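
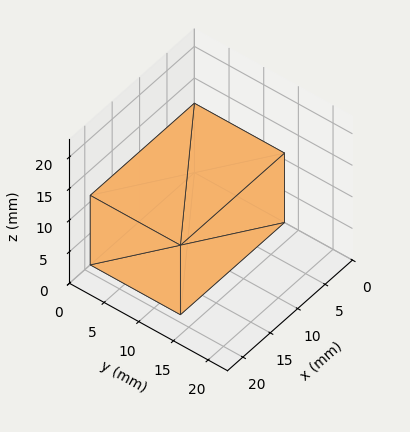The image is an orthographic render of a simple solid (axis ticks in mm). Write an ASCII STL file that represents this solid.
Reading the render: the shape is a rectangular box, roughly 19 × 13 mm footprint and 11 mm tall (dimensions read to the nearest mm from the axis ticks). For the STL, each face is triangulated and given an outward normal.

solid part
  facet normal 0.0000 0.0000 -1.0000
    outer loop
      vertex 19.00 13.00 0.00
      vertex 19.00 0.00 0.00
      vertex 0.00 0.00 0.00
    endloop
  endfacet
  facet normal 0.0000 0.0000 -1.0000
    outer loop
      vertex 0.00 13.00 0.00
      vertex 19.00 13.00 0.00
      vertex 0.00 0.00 0.00
    endloop
  endfacet
  facet normal 0.0000 0.0000 1.0000
    outer loop
      vertex 0.00 0.00 11.00
      vertex 19.00 0.00 11.00
      vertex 19.00 13.00 11.00
    endloop
  endfacet
  facet normal 0.0000 0.0000 1.0000
    outer loop
      vertex 0.00 0.00 11.00
      vertex 19.00 13.00 11.00
      vertex 0.00 13.00 11.00
    endloop
  endfacet
  facet normal 0.0000 -1.0000 0.0000
    outer loop
      vertex 0.00 0.00 0.00
      vertex 19.00 0.00 0.00
      vertex 19.00 0.00 11.00
    endloop
  endfacet
  facet normal 0.0000 -1.0000 0.0000
    outer loop
      vertex 0.00 0.00 0.00
      vertex 19.00 0.00 11.00
      vertex 0.00 0.00 11.00
    endloop
  endfacet
  facet normal 0.0000 1.0000 0.0000
    outer loop
      vertex 19.00 13.00 11.00
      vertex 19.00 13.00 0.00
      vertex 0.00 13.00 0.00
    endloop
  endfacet
  facet normal 0.0000 1.0000 0.0000
    outer loop
      vertex 0.00 13.00 11.00
      vertex 19.00 13.00 11.00
      vertex 0.00 13.00 0.00
    endloop
  endfacet
  facet normal -1.0000 0.0000 0.0000
    outer loop
      vertex 0.00 13.00 11.00
      vertex 0.00 13.00 0.00
      vertex 0.00 0.00 0.00
    endloop
  endfacet
  facet normal -1.0000 0.0000 0.0000
    outer loop
      vertex 0.00 0.00 11.00
      vertex 0.00 13.00 11.00
      vertex 0.00 0.00 0.00
    endloop
  endfacet
  facet normal 1.0000 0.0000 0.0000
    outer loop
      vertex 19.00 0.00 0.00
      vertex 19.00 13.00 0.00
      vertex 19.00 13.00 11.00
    endloop
  endfacet
  facet normal 1.0000 0.0000 0.0000
    outer loop
      vertex 19.00 0.00 0.00
      vertex 19.00 13.00 11.00
      vertex 19.00 0.00 11.00
    endloop
  endfacet
endsolid part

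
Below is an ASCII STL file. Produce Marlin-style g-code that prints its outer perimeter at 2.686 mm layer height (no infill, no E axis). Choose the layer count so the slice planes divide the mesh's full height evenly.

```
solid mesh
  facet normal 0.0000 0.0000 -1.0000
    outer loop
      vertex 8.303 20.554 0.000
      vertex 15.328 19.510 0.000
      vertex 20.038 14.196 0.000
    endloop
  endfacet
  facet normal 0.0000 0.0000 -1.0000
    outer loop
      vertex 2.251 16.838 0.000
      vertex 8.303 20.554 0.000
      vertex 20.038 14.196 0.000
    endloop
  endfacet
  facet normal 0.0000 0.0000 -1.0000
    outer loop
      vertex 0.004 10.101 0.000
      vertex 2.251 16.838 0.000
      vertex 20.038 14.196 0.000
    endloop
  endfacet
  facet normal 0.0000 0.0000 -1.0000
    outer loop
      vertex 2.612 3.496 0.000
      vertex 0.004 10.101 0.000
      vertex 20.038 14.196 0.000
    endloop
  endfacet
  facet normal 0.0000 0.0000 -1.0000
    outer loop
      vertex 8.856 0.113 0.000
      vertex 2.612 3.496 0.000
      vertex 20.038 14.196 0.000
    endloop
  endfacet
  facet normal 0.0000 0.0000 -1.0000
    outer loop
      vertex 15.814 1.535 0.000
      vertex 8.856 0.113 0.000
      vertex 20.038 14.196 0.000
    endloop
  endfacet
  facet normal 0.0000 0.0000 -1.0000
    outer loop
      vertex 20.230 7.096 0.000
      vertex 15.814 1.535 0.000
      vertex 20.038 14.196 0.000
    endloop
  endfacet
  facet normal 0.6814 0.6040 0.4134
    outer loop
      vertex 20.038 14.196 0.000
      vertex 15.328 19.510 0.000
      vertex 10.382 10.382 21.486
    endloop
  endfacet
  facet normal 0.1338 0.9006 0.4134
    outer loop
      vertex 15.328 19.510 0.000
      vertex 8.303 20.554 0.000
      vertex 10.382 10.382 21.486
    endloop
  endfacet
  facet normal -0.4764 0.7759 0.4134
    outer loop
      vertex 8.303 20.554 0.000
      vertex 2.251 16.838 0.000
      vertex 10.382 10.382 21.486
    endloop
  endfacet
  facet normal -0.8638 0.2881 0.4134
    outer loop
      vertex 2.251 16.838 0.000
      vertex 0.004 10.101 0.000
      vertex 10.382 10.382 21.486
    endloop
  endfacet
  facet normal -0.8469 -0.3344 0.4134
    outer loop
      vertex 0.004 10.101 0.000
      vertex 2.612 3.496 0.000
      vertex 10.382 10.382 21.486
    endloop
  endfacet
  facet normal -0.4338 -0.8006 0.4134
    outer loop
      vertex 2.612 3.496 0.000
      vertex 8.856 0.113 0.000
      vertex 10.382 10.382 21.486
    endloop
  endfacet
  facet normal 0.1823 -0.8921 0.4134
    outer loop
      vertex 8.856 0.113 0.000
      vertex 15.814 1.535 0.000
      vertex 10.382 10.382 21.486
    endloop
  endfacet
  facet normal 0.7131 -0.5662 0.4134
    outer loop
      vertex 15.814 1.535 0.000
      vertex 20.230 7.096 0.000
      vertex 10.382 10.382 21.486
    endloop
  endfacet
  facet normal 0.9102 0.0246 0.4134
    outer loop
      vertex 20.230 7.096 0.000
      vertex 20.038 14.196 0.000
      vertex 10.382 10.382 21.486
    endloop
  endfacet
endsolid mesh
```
; perimeter-only toolpath
G21 ; units = mm
G90 ; absolute positioning
G28 ; home
; layer 1
G0 Z2.686
G0 X18.831 Y13.719
G1 X14.710 Y18.369
G1 X8.563 Y19.282
G1 X3.267 Y16.031
G1 X1.301 Y10.136
G1 X3.583 Y4.357
G1 X9.047 Y1.397
G1 X15.135 Y2.641
G1 X18.999 Y7.507
G1 X18.831 Y13.719
; layer 2
G0 Z5.372
G0 X17.624 Y13.242
G1 X14.091 Y17.228
G1 X8.823 Y18.011
G1 X4.284 Y15.224
G1 X2.599 Y10.171
G1 X4.554 Y5.217
G1 X9.237 Y2.680
G1 X14.456 Y3.747
G1 X17.768 Y7.918
G1 X17.624 Y13.242
; layer 3
G0 Z8.057
G0 X16.417 Y12.766
G1 X13.473 Y16.087
G1 X9.083 Y16.739
G1 X5.300 Y14.417
G1 X3.896 Y10.206
G1 X5.526 Y6.078
G1 X9.428 Y3.964
G1 X13.777 Y4.853
G1 X16.537 Y8.328
G1 X16.417 Y12.766
; layer 4
G0 Z10.743
G0 X15.210 Y12.289
G1 X12.855 Y14.946
G1 X9.343 Y15.468
G1 X6.316 Y13.610
G1 X5.193 Y10.242
G1 X6.497 Y6.939
G1 X9.619 Y5.247
G1 X13.098 Y5.958
G1 X15.306 Y8.739
G1 X15.210 Y12.289
; layer 5
G0 Z13.429
G0 X14.003 Y11.812
G1 X12.237 Y13.805
G1 X9.602 Y14.196
G1 X7.333 Y12.803
G1 X6.490 Y10.277
G1 X7.468 Y7.800
G1 X9.810 Y6.531
G1 X12.419 Y7.064
G1 X14.075 Y9.150
G1 X14.003 Y11.812
; layer 6
G0 Z16.114
G0 X12.796 Y11.335
G1 X11.619 Y12.664
G1 X9.862 Y12.925
G1 X8.349 Y11.996
G1 X7.788 Y10.312
G1 X8.440 Y8.661
G1 X10.001 Y7.815
G1 X11.740 Y8.170
G1 X12.844 Y9.561
G1 X12.796 Y11.335
; layer 7
G0 Z18.800
G0 X11.589 Y10.859
G1 X11.000 Y11.523
G1 X10.122 Y11.653
G1 X9.366 Y11.189
G1 X9.085 Y10.347
G1 X9.411 Y9.521
G1 X10.191 Y9.098
G1 X11.061 Y9.276
G1 X11.613 Y9.971
G1 X11.589 Y10.859
M2 ; end

The solid is a regular 9-sided pyramid, base circumscribed radius ≈ 10.4 mm, apex at z ≈ 21.5 mm. Slicing at Δz = 2.686 mm — 8 equal slices spanning the solid's height, so layer i sits at z = i·h/8 — gives 7 non-empty perimeters. Each is a 9-segment closed polygon; G0 lifts to the layer z and rapids to the start vertex, then G1 traces the edges. The cross-section shrinks linearly with z (the slice at the apex is degenerate and omitted).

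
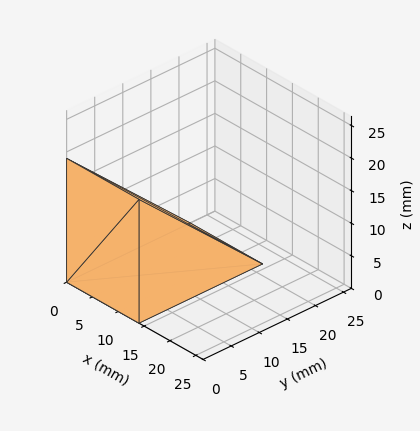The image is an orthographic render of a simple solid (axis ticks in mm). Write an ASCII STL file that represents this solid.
Reading the render: the shape is a wedge (ramp): 14 × 22 mm base, rising to 19 mm along the y=0 edge and sloping linearly to z=0 at y=22 (dimensions read to the nearest mm from the axis ticks). For the STL, each face is triangulated and given an outward normal.

solid part
  facet normal 0.0000 0.0000 -1.0000
    outer loop
      vertex 14.00 22.00 0.00
      vertex 14.00 0.00 0.00
      vertex 0.00 0.00 0.00
    endloop
  endfacet
  facet normal 0.0000 0.0000 -1.0000
    outer loop
      vertex 0.00 22.00 0.00
      vertex 14.00 22.00 0.00
      vertex 0.00 0.00 0.00
    endloop
  endfacet
  facet normal 0.0000 -1.0000 0.0000
    outer loop
      vertex 0.00 0.00 0.00
      vertex 14.00 0.00 0.00
      vertex 14.00 0.00 19.00
    endloop
  endfacet
  facet normal 0.0000 -1.0000 0.0000
    outer loop
      vertex 0.00 0.00 0.00
      vertex 14.00 0.00 19.00
      vertex 0.00 0.00 19.00
    endloop
  endfacet
  facet normal 0.0000 0.6536 0.7568
    outer loop
      vertex 0.00 0.00 19.00
      vertex 14.00 0.00 19.00
      vertex 14.00 22.00 0.00
    endloop
  endfacet
  facet normal 0.0000 0.6536 0.7568
    outer loop
      vertex 0.00 0.00 19.00
      vertex 14.00 22.00 0.00
      vertex 0.00 22.00 0.00
    endloop
  endfacet
  facet normal -1.0000 0.0000 0.0000
    outer loop
      vertex 0.00 0.00 19.00
      vertex 0.00 22.00 0.00
      vertex 0.00 0.00 0.00
    endloop
  endfacet
  facet normal 1.0000 0.0000 0.0000
    outer loop
      vertex 14.00 0.00 0.00
      vertex 14.00 22.00 0.00
      vertex 14.00 0.00 19.00
    endloop
  endfacet
endsolid part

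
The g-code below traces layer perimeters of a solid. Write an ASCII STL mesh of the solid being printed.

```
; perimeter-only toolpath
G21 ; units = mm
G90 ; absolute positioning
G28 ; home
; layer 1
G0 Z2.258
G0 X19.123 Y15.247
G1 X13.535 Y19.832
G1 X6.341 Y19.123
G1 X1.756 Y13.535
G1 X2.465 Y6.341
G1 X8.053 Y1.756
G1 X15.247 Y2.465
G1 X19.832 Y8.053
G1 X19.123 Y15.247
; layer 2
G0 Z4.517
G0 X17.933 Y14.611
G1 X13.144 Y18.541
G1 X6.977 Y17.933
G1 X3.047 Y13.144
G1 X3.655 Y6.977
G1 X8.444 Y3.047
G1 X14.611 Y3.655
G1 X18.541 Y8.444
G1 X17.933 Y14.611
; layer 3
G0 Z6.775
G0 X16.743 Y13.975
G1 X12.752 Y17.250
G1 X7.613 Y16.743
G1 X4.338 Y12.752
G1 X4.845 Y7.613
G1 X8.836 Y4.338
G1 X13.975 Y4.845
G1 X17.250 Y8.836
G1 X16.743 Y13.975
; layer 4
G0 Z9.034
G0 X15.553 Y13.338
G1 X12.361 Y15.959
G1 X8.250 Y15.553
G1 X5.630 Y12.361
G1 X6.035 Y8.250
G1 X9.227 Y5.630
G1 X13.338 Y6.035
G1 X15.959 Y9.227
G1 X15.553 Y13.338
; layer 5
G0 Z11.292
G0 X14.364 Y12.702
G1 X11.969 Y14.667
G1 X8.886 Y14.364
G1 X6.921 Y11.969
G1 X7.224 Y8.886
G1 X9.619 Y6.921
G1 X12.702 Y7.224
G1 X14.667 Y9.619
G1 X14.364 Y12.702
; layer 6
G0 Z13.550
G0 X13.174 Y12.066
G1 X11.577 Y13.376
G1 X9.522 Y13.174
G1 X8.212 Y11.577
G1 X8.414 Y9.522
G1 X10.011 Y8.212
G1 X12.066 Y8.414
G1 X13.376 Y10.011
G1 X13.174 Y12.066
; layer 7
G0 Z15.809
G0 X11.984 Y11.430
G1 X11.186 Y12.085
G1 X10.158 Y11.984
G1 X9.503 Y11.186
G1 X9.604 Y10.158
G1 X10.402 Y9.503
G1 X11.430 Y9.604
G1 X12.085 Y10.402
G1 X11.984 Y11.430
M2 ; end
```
solid part
  facet normal 0.0000 0.0000 -1.0000
    outer loop
      vertex 5.705 20.313 0.000
      vertex 13.927 21.123 0.000
      vertex 20.313 15.883 0.000
    endloop
  endfacet
  facet normal 0.0000 0.0000 -1.0000
    outer loop
      vertex 0.465 13.927 0.000
      vertex 5.705 20.313 0.000
      vertex 20.313 15.883 0.000
    endloop
  endfacet
  facet normal 0.0000 0.0000 -1.0000
    outer loop
      vertex 1.275 5.705 0.000
      vertex 0.465 13.927 0.000
      vertex 20.313 15.883 0.000
    endloop
  endfacet
  facet normal 0.0000 0.0000 -1.0000
    outer loop
      vertex 7.661 0.465 0.000
      vertex 1.275 5.705 0.000
      vertex 20.313 15.883 0.000
    endloop
  endfacet
  facet normal 0.0000 0.0000 -1.0000
    outer loop
      vertex 15.883 1.275 0.000
      vertex 7.661 0.465 0.000
      vertex 20.313 15.883 0.000
    endloop
  endfacet
  facet normal 0.0000 0.0000 -1.0000
    outer loop
      vertex 21.123 7.661 0.000
      vertex 15.883 1.275 0.000
      vertex 20.313 15.883 0.000
    endloop
  endfacet
  facet normal 0.5554 0.6768 0.4832
    outer loop
      vertex 20.313 15.883 0.000
      vertex 13.927 21.123 0.000
      vertex 10.794 10.794 18.067
    endloop
  endfacet
  facet normal -0.0858 0.8713 0.4832
    outer loop
      vertex 13.927 21.123 0.000
      vertex 5.705 20.313 0.000
      vertex 10.794 10.794 18.067
    endloop
  endfacet
  facet normal -0.6768 0.5554 0.4832
    outer loop
      vertex 5.705 20.313 0.000
      vertex 0.465 13.927 0.000
      vertex 10.794 10.794 18.067
    endloop
  endfacet
  facet normal -0.8713 -0.0858 0.4832
    outer loop
      vertex 0.465 13.927 0.000
      vertex 1.275 5.705 0.000
      vertex 10.794 10.794 18.067
    endloop
  endfacet
  facet normal -0.5554 -0.6768 0.4832
    outer loop
      vertex 1.275 5.705 0.000
      vertex 7.661 0.465 0.000
      vertex 10.794 10.794 18.067
    endloop
  endfacet
  facet normal 0.0858 -0.8713 0.4832
    outer loop
      vertex 7.661 0.465 0.000
      vertex 15.883 1.275 0.000
      vertex 10.794 10.794 18.067
    endloop
  endfacet
  facet normal 0.6768 -0.5554 0.4832
    outer loop
      vertex 15.883 1.275 0.000
      vertex 21.123 7.661 0.000
      vertex 10.794 10.794 18.067
    endloop
  endfacet
  facet normal 0.8713 0.0858 0.4832
    outer loop
      vertex 21.123 7.661 0.000
      vertex 20.313 15.883 0.000
      vertex 10.794 10.794 18.067
    endloop
  endfacet
endsolid part

The G0 Z moves step by Δz≈2.258 mm. The G1 loops shrink linearly with z, so the solid tapers from its base footprint up to z≈18.1. Closing with a flat bottom cap and the tapered top and triangulating gives 14 facets — a regular 8-sided pyramid, base circumscribed radius ≈ 10.8 mm, apex at z ≈ 18.1 mm.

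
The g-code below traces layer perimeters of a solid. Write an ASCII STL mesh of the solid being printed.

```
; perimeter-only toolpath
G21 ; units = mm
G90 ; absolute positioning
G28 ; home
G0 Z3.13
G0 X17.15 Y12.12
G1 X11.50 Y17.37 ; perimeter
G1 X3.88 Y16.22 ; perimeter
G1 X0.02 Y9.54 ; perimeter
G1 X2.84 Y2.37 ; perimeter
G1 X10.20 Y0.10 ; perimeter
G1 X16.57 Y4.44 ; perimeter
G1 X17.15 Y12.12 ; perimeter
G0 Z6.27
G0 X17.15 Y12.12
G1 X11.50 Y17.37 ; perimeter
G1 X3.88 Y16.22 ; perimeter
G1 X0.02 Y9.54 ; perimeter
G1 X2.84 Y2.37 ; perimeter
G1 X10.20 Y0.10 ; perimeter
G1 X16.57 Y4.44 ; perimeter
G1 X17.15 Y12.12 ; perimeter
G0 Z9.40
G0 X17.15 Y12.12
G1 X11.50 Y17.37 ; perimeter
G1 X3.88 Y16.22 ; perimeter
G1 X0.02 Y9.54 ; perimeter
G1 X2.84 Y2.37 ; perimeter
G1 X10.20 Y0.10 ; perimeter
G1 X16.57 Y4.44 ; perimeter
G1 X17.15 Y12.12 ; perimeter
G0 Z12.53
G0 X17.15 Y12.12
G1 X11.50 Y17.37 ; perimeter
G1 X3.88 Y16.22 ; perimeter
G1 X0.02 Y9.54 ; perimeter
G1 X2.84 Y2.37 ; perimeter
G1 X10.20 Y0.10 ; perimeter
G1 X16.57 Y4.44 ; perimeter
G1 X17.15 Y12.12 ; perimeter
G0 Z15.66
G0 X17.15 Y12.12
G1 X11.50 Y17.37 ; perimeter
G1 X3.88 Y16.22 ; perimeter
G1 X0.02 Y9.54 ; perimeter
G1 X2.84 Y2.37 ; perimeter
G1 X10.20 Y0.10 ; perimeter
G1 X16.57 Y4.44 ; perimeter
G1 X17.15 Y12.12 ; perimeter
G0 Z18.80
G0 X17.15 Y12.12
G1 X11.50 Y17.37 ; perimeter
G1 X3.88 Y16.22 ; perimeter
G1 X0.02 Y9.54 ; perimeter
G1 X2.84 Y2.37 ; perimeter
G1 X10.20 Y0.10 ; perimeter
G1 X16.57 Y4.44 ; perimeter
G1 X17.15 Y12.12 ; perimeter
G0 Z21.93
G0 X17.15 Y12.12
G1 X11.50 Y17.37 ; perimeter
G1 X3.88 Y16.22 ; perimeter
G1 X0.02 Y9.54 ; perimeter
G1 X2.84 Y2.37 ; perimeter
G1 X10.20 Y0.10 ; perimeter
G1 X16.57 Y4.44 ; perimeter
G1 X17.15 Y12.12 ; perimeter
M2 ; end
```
solid part
  facet normal 0.0000 0.0000 -1.0000
    outer loop
      vertex 3.88 16.22 0.00
      vertex 11.50 17.37 0.00
      vertex 17.15 12.12 0.00
    endloop
  endfacet
  facet normal 0.0000 0.0000 -1.0000
    outer loop
      vertex 0.02 9.54 0.00
      vertex 3.88 16.22 0.00
      vertex 17.15 12.12 0.00
    endloop
  endfacet
  facet normal 0.0000 0.0000 -1.0000
    outer loop
      vertex 2.84 2.37 0.00
      vertex 0.02 9.54 0.00
      vertex 17.15 12.12 0.00
    endloop
  endfacet
  facet normal 0.0000 0.0000 -1.0000
    outer loop
      vertex 10.20 0.10 0.00
      vertex 2.84 2.37 0.00
      vertex 17.15 12.12 0.00
    endloop
  endfacet
  facet normal 0.0000 0.0000 -1.0000
    outer loop
      vertex 16.57 4.44 0.00
      vertex 10.20 0.10 0.00
      vertex 17.15 12.12 0.00
    endloop
  endfacet
  facet normal 0.0000 0.0000 1.0000
    outer loop
      vertex 17.15 12.12 21.93
      vertex 11.50 17.37 21.93
      vertex 3.88 16.22 21.93
    endloop
  endfacet
  facet normal 0.0000 0.0000 1.0000
    outer loop
      vertex 17.15 12.12 21.93
      vertex 3.88 16.22 21.93
      vertex 0.02 9.54 21.93
    endloop
  endfacet
  facet normal 0.0000 0.0000 1.0000
    outer loop
      vertex 17.15 12.12 21.93
      vertex 0.02 9.54 21.93
      vertex 2.84 2.37 21.93
    endloop
  endfacet
  facet normal 0.0000 0.0000 1.0000
    outer loop
      vertex 17.15 12.12 21.93
      vertex 2.84 2.37 21.93
      vertex 10.20 0.10 21.93
    endloop
  endfacet
  facet normal 0.0000 0.0000 1.0000
    outer loop
      vertex 17.15 12.12 21.93
      vertex 10.20 0.10 21.93
      vertex 16.57 4.44 21.93
    endloop
  endfacet
  facet normal 0.6807 0.7326 0.0000
    outer loop
      vertex 17.15 12.12 0.00
      vertex 11.50 17.37 0.00
      vertex 11.50 17.37 21.93
    endloop
  endfacet
  facet normal 0.6807 0.7326 0.0000
    outer loop
      vertex 17.15 12.12 0.00
      vertex 11.50 17.37 21.93
      vertex 17.15 12.12 21.93
    endloop
  endfacet
  facet normal -0.1492 0.9888 0.0000
    outer loop
      vertex 11.50 17.37 0.00
      vertex 3.88 16.22 0.00
      vertex 3.88 16.22 21.93
    endloop
  endfacet
  facet normal -0.1492 0.9888 0.0000
    outer loop
      vertex 11.50 17.37 0.00
      vertex 3.88 16.22 21.93
      vertex 11.50 17.37 21.93
    endloop
  endfacet
  facet normal -0.8658 0.5003 0.0000
    outer loop
      vertex 3.88 16.22 0.00
      vertex 0.02 9.54 0.00
      vertex 0.02 9.54 21.93
    endloop
  endfacet
  facet normal -0.8658 0.5003 0.0000
    outer loop
      vertex 3.88 16.22 0.00
      vertex 0.02 9.54 21.93
      vertex 3.88 16.22 21.93
    endloop
  endfacet
  facet normal -0.9306 -0.3660 0.0000
    outer loop
      vertex 0.02 9.54 0.00
      vertex 2.84 2.37 0.00
      vertex 2.84 2.37 21.93
    endloop
  endfacet
  facet normal -0.9306 -0.3660 0.0000
    outer loop
      vertex 0.02 9.54 0.00
      vertex 2.84 2.37 21.93
      vertex 0.02 9.54 21.93
    endloop
  endfacet
  facet normal -0.2947 -0.9556 0.0000
    outer loop
      vertex 2.84 2.37 0.00
      vertex 10.20 0.10 0.00
      vertex 10.20 0.10 21.93
    endloop
  endfacet
  facet normal -0.2947 -0.9556 0.0000
    outer loop
      vertex 2.84 2.37 0.00
      vertex 10.20 0.10 21.93
      vertex 2.84 2.37 21.93
    endloop
  endfacet
  facet normal 0.5631 -0.8264 0.0000
    outer loop
      vertex 10.20 0.10 0.00
      vertex 16.57 4.44 0.00
      vertex 16.57 4.44 21.93
    endloop
  endfacet
  facet normal 0.5631 -0.8264 0.0000
    outer loop
      vertex 10.20 0.10 0.00
      vertex 16.57 4.44 21.93
      vertex 10.20 0.10 21.93
    endloop
  endfacet
  facet normal 0.9972 -0.0753 0.0000
    outer loop
      vertex 16.57 4.44 0.00
      vertex 17.15 12.12 0.00
      vertex 17.15 12.12 21.93
    endloop
  endfacet
  facet normal 0.9972 -0.0753 0.0000
    outer loop
      vertex 16.57 4.44 0.00
      vertex 17.15 12.12 21.93
      vertex 16.57 4.44 21.93
    endloop
  endfacet
endsolid part

The G0 Z moves step by Δz≈3.13 mm. Every layer's G1 loop is the same polygon, so the solid is a straight extrusion of it from z=0 to z≈21.9. Closing with flat bottom and top caps and triangulating gives 24 facets — a regular 7-sided prism (a cylinder approximated with 7 flat sides), circumscribed radius ≈ 8.88 mm, height ≈ 21.9 mm.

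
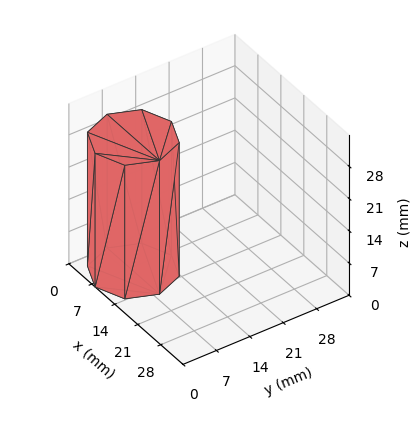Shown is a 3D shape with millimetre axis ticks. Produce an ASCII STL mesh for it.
Reading the render: the shape is a regular 8-sided prism (a cylinder approximated with 8 flat sides), circumscribed radius ≈ 8 mm, height ≈ 29 mm (dimensions read to the nearest mm from the axis ticks). For the STL, each face is triangulated and given an outward normal.

solid part
  facet normal 0.0000 0.0000 -1.0000
    outer loop
      vertex 8.0 16.0 0.0
      vertex 13.7 13.7 0.0
      vertex 16.0 8.0 0.0
    endloop
  endfacet
  facet normal 0.0000 0.0000 -1.0000
    outer loop
      vertex 2.3 13.7 0.0
      vertex 8.0 16.0 0.0
      vertex 16.0 8.0 0.0
    endloop
  endfacet
  facet normal 0.0000 0.0000 -1.0000
    outer loop
      vertex 0.0 8.0 0.0
      vertex 2.3 13.7 0.0
      vertex 16.0 8.0 0.0
    endloop
  endfacet
  facet normal 0.0000 0.0000 -1.0000
    outer loop
      vertex 2.3 2.3 0.0
      vertex 0.0 8.0 0.0
      vertex 16.0 8.0 0.0
    endloop
  endfacet
  facet normal 0.0000 0.0000 -1.0000
    outer loop
      vertex 8.0 0.0 0.0
      vertex 2.3 2.3 0.0
      vertex 16.0 8.0 0.0
    endloop
  endfacet
  facet normal 0.0000 0.0000 -1.0000
    outer loop
      vertex 13.7 2.3 0.0
      vertex 8.0 0.0 0.0
      vertex 16.0 8.0 0.0
    endloop
  endfacet
  facet normal 0.0000 0.0000 1.0000
    outer loop
      vertex 16.0 8.0 29.0
      vertex 13.7 13.7 29.0
      vertex 8.0 16.0 29.0
    endloop
  endfacet
  facet normal 0.0000 0.0000 1.0000
    outer loop
      vertex 16.0 8.0 29.0
      vertex 8.0 16.0 29.0
      vertex 2.3 13.7 29.0
    endloop
  endfacet
  facet normal 0.0000 0.0000 1.0000
    outer loop
      vertex 16.0 8.0 29.0
      vertex 2.3 13.7 29.0
      vertex 0.0 8.0 29.0
    endloop
  endfacet
  facet normal 0.0000 0.0000 1.0000
    outer loop
      vertex 16.0 8.0 29.0
      vertex 0.0 8.0 29.0
      vertex 2.3 2.3 29.0
    endloop
  endfacet
  facet normal 0.0000 0.0000 1.0000
    outer loop
      vertex 16.0 8.0 29.0
      vertex 2.3 2.3 29.0
      vertex 8.0 0.0 29.0
    endloop
  endfacet
  facet normal 0.0000 0.0000 1.0000
    outer loop
      vertex 16.0 8.0 29.0
      vertex 8.0 0.0 29.0
      vertex 13.7 2.3 29.0
    endloop
  endfacet
  facet normal 0.9274 0.3742 0.0000
    outer loop
      vertex 16.0 8.0 0.0
      vertex 13.7 13.7 0.0
      vertex 13.7 13.7 29.0
    endloop
  endfacet
  facet normal 0.9274 0.3742 0.0000
    outer loop
      vertex 16.0 8.0 0.0
      vertex 13.7 13.7 29.0
      vertex 16.0 8.0 29.0
    endloop
  endfacet
  facet normal 0.3742 0.9274 0.0000
    outer loop
      vertex 13.7 13.7 0.0
      vertex 8.0 16.0 0.0
      vertex 8.0 16.0 29.0
    endloop
  endfacet
  facet normal 0.3742 0.9274 0.0000
    outer loop
      vertex 13.7 13.7 0.0
      vertex 8.0 16.0 29.0
      vertex 13.7 13.7 29.0
    endloop
  endfacet
  facet normal -0.3742 0.9274 0.0000
    outer loop
      vertex 8.0 16.0 0.0
      vertex 2.3 13.7 0.0
      vertex 2.3 13.7 29.0
    endloop
  endfacet
  facet normal -0.3742 0.9274 0.0000
    outer loop
      vertex 8.0 16.0 0.0
      vertex 2.3 13.7 29.0
      vertex 8.0 16.0 29.0
    endloop
  endfacet
  facet normal -0.9274 0.3742 0.0000
    outer loop
      vertex 2.3 13.7 0.0
      vertex 0.0 8.0 0.0
      vertex 0.0 8.0 29.0
    endloop
  endfacet
  facet normal -0.9274 0.3742 0.0000
    outer loop
      vertex 2.3 13.7 0.0
      vertex 0.0 8.0 29.0
      vertex 2.3 13.7 29.0
    endloop
  endfacet
  facet normal -0.9274 -0.3742 0.0000
    outer loop
      vertex 0.0 8.0 0.0
      vertex 2.3 2.3 0.0
      vertex 2.3 2.3 29.0
    endloop
  endfacet
  facet normal -0.9274 -0.3742 0.0000
    outer loop
      vertex 0.0 8.0 0.0
      vertex 2.3 2.3 29.0
      vertex 0.0 8.0 29.0
    endloop
  endfacet
  facet normal -0.3742 -0.9274 0.0000
    outer loop
      vertex 2.3 2.3 0.0
      vertex 8.0 0.0 0.0
      vertex 8.0 0.0 29.0
    endloop
  endfacet
  facet normal -0.3742 -0.9274 0.0000
    outer loop
      vertex 2.3 2.3 0.0
      vertex 8.0 0.0 29.0
      vertex 2.3 2.3 29.0
    endloop
  endfacet
  facet normal 0.3742 -0.9274 0.0000
    outer loop
      vertex 8.0 0.0 0.0
      vertex 13.7 2.3 0.0
      vertex 13.7 2.3 29.0
    endloop
  endfacet
  facet normal 0.3742 -0.9274 0.0000
    outer loop
      vertex 8.0 0.0 0.0
      vertex 13.7 2.3 29.0
      vertex 8.0 0.0 29.0
    endloop
  endfacet
  facet normal 0.9274 -0.3742 0.0000
    outer loop
      vertex 13.7 2.3 0.0
      vertex 16.0 8.0 0.0
      vertex 16.0 8.0 29.0
    endloop
  endfacet
  facet normal 0.9274 -0.3742 0.0000
    outer loop
      vertex 13.7 2.3 0.0
      vertex 16.0 8.0 29.0
      vertex 13.7 2.3 29.0
    endloop
  endfacet
endsolid part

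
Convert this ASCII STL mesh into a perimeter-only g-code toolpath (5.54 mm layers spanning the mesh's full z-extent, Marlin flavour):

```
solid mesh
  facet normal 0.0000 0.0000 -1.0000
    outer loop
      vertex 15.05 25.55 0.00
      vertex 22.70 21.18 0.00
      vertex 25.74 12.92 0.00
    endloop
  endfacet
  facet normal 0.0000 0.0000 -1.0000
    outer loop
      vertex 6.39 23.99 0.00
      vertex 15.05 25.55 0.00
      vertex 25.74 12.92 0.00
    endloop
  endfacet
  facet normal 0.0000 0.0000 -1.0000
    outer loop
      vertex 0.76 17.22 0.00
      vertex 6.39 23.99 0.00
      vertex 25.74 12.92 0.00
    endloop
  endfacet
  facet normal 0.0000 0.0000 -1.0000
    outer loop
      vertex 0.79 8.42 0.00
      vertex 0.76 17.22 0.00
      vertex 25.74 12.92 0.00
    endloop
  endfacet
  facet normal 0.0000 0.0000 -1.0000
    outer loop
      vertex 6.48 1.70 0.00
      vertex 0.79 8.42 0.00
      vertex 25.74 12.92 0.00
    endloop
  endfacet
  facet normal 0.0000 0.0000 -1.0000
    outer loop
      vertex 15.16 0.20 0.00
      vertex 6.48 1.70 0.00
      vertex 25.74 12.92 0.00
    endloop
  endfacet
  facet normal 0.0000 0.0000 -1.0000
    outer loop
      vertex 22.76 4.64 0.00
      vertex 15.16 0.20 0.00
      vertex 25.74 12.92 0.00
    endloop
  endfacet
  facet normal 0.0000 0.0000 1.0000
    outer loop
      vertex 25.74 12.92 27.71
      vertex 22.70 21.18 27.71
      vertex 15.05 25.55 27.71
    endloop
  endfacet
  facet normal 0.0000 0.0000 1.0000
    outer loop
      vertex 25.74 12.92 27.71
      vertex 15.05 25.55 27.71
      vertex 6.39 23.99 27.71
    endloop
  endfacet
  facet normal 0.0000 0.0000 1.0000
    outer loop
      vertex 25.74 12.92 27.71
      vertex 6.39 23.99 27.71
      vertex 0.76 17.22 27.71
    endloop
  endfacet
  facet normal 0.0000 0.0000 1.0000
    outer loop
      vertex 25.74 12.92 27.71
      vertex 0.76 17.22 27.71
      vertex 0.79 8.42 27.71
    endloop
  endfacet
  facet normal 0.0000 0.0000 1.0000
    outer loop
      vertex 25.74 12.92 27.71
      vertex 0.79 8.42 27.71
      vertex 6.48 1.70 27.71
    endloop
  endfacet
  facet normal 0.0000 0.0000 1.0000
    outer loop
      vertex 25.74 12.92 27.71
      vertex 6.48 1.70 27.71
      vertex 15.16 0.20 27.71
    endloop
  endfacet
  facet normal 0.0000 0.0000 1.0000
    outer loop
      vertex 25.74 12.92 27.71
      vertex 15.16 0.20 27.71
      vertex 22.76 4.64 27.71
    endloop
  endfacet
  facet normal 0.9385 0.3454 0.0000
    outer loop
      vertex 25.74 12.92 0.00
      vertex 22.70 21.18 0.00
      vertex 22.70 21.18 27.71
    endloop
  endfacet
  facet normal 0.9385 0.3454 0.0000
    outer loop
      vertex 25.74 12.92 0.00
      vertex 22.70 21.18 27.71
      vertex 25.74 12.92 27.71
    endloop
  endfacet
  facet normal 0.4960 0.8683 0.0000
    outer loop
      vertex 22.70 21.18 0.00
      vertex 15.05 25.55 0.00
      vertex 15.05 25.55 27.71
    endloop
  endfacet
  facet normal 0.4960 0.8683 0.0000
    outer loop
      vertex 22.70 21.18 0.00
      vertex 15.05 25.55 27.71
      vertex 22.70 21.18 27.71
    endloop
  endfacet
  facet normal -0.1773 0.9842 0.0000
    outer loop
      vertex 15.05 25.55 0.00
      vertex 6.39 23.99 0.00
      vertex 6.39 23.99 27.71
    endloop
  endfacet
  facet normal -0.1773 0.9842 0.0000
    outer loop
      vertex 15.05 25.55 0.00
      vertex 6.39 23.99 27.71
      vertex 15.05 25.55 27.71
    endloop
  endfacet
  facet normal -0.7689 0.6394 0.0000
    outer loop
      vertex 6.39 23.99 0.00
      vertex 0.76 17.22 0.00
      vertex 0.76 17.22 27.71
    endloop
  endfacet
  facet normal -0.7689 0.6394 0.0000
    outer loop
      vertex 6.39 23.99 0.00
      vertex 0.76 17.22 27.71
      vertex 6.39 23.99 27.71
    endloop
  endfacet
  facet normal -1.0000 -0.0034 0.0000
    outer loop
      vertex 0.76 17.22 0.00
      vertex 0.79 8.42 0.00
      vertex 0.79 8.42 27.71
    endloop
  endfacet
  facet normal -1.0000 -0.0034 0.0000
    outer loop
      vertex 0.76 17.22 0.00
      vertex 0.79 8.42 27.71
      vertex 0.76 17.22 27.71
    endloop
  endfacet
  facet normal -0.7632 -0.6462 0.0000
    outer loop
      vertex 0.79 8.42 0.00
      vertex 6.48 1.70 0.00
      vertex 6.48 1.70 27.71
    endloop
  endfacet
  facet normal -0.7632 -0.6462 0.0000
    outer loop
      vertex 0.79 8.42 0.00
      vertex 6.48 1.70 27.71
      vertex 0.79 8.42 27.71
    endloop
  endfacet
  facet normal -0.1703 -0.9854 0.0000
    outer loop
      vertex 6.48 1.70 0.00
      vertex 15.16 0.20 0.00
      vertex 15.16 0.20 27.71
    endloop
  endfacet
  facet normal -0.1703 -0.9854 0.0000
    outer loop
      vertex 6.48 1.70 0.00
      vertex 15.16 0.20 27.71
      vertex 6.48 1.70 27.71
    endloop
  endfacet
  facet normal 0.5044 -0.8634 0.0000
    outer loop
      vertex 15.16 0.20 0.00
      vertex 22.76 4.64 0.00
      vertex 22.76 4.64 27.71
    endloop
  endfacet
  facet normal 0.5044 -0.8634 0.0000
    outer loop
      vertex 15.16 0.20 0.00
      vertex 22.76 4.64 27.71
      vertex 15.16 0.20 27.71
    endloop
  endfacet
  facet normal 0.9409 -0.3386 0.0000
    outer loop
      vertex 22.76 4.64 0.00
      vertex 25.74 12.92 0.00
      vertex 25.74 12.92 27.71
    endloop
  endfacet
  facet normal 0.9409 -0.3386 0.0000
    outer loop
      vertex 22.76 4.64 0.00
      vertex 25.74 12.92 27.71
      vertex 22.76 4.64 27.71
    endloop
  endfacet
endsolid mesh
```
; perimeter-only toolpath
G21 ; units = mm
G90 ; absolute positioning
G28 ; home
; layer 1
G0 Z5.54
G0 X25.74 Y12.92
G1 X22.70 Y21.18
G1 X15.05 Y25.55
G1 X6.39 Y23.99
G1 X0.76 Y17.22
G1 X0.79 Y8.42
G1 X6.48 Y1.70
G1 X15.16 Y0.20
G1 X22.76 Y4.64
G1 X25.74 Y12.92
; layer 2
G0 Z11.08
G0 X25.74 Y12.92
G1 X22.70 Y21.18
G1 X15.05 Y25.55
G1 X6.39 Y23.99
G1 X0.76 Y17.22
G1 X0.79 Y8.42
G1 X6.48 Y1.70
G1 X15.16 Y0.20
G1 X22.76 Y4.64
G1 X25.74 Y12.92
; layer 3
G0 Z16.63
G0 X25.74 Y12.92
G1 X22.70 Y21.18
G1 X15.05 Y25.55
G1 X6.39 Y23.99
G1 X0.76 Y17.22
G1 X0.79 Y8.42
G1 X6.48 Y1.70
G1 X15.16 Y0.20
G1 X22.76 Y4.64
G1 X25.74 Y12.92
; layer 4
G0 Z22.17
G0 X25.74 Y12.92
G1 X22.70 Y21.18
G1 X15.05 Y25.55
G1 X6.39 Y23.99
G1 X0.76 Y17.22
G1 X0.79 Y8.42
G1 X6.48 Y1.70
G1 X15.16 Y0.20
G1 X22.76 Y4.64
G1 X25.74 Y12.92
; layer 5
G0 Z27.71
G0 X25.74 Y12.92
G1 X22.70 Y21.18
G1 X15.05 Y25.55
G1 X6.39 Y23.99
G1 X0.76 Y17.22
G1 X0.79 Y8.42
G1 X6.48 Y1.70
G1 X15.16 Y0.20
G1 X22.76 Y4.64
G1 X25.74 Y12.92
M2 ; end

The solid is a regular 9-sided prism (a cylinder approximated with 9 flat sides), circumscribed radius ≈ 12.9 mm, height ≈ 27.7 mm. Slicing at Δz = 5.54 mm — 5 equal slices spanning the solid's height, so layer i sits at z = i·h/5 — gives 5 non-empty perimeters. Each is a 9-segment closed polygon; G0 lifts to the layer z and rapids to the start vertex, then G1 traces the edges.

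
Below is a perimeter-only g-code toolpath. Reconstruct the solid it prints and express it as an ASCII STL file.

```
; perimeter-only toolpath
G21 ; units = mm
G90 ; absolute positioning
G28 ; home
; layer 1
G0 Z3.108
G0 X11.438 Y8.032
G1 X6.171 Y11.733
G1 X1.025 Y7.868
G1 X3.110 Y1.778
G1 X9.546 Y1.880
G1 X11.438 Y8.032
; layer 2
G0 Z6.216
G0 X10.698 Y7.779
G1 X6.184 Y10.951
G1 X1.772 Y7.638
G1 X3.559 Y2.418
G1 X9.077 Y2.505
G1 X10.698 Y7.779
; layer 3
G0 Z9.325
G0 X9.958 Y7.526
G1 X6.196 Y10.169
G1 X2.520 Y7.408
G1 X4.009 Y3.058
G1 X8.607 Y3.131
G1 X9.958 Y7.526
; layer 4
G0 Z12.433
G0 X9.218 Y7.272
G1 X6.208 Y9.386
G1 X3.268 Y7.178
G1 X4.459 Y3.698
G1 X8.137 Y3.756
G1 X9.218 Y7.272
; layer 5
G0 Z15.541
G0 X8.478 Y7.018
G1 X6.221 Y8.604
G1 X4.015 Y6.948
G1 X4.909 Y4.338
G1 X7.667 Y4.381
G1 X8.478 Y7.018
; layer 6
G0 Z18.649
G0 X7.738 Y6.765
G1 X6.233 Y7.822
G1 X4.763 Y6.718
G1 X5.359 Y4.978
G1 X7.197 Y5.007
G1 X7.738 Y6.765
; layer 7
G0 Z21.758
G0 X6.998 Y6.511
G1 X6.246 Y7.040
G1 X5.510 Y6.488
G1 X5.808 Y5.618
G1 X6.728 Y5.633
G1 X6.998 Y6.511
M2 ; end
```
solid part
  facet normal 0.0000 0.0000 -1.0000
    outer loop
      vertex 0.277 8.098 0.000
      vertex 6.159 12.515 0.000
      vertex 12.178 8.286 0.000
    endloop
  endfacet
  facet normal 0.0000 0.0000 -1.0000
    outer loop
      vertex 2.660 1.138 0.000
      vertex 0.277 8.098 0.000
      vertex 12.178 8.286 0.000
    endloop
  endfacet
  facet normal 0.0000 0.0000 -1.0000
    outer loop
      vertex 10.016 1.254 0.000
      vertex 2.660 1.138 0.000
      vertex 12.178 8.286 0.000
    endloop
  endfacet
  facet normal 0.5633 0.8018 0.1995
    outer loop
      vertex 12.178 8.286 0.000
      vertex 6.159 12.515 0.000
      vertex 6.258 6.258 24.866
    endloop
  endfacet
  facet normal -0.5884 0.7836 0.1995
    outer loop
      vertex 6.159 12.515 0.000
      vertex 0.277 8.098 0.000
      vertex 6.258 6.258 24.866
    endloop
  endfacet
  facet normal -0.9271 -0.3174 0.1995
    outer loop
      vertex 0.277 8.098 0.000
      vertex 2.660 1.138 0.000
      vertex 6.258 6.258 24.866
    endloop
  endfacet
  facet normal 0.0155 -0.9798 0.1995
    outer loop
      vertex 2.660 1.138 0.000
      vertex 10.016 1.254 0.000
      vertex 6.258 6.258 24.866
    endloop
  endfacet
  facet normal 0.9366 -0.2880 0.1995
    outer loop
      vertex 10.016 1.254 0.000
      vertex 12.178 8.286 0.000
      vertex 6.258 6.258 24.866
    endloop
  endfacet
endsolid part

The G0 Z moves step by Δz≈3.108 mm. The G1 loops shrink linearly with z, so the solid tapers from its base footprint up to z≈24.9. Closing with a flat bottom cap and the tapered top and triangulating gives 8 facets — a regular 5-sided pyramid, base circumscribed radius ≈ 6.26 mm, apex at z ≈ 24.9 mm.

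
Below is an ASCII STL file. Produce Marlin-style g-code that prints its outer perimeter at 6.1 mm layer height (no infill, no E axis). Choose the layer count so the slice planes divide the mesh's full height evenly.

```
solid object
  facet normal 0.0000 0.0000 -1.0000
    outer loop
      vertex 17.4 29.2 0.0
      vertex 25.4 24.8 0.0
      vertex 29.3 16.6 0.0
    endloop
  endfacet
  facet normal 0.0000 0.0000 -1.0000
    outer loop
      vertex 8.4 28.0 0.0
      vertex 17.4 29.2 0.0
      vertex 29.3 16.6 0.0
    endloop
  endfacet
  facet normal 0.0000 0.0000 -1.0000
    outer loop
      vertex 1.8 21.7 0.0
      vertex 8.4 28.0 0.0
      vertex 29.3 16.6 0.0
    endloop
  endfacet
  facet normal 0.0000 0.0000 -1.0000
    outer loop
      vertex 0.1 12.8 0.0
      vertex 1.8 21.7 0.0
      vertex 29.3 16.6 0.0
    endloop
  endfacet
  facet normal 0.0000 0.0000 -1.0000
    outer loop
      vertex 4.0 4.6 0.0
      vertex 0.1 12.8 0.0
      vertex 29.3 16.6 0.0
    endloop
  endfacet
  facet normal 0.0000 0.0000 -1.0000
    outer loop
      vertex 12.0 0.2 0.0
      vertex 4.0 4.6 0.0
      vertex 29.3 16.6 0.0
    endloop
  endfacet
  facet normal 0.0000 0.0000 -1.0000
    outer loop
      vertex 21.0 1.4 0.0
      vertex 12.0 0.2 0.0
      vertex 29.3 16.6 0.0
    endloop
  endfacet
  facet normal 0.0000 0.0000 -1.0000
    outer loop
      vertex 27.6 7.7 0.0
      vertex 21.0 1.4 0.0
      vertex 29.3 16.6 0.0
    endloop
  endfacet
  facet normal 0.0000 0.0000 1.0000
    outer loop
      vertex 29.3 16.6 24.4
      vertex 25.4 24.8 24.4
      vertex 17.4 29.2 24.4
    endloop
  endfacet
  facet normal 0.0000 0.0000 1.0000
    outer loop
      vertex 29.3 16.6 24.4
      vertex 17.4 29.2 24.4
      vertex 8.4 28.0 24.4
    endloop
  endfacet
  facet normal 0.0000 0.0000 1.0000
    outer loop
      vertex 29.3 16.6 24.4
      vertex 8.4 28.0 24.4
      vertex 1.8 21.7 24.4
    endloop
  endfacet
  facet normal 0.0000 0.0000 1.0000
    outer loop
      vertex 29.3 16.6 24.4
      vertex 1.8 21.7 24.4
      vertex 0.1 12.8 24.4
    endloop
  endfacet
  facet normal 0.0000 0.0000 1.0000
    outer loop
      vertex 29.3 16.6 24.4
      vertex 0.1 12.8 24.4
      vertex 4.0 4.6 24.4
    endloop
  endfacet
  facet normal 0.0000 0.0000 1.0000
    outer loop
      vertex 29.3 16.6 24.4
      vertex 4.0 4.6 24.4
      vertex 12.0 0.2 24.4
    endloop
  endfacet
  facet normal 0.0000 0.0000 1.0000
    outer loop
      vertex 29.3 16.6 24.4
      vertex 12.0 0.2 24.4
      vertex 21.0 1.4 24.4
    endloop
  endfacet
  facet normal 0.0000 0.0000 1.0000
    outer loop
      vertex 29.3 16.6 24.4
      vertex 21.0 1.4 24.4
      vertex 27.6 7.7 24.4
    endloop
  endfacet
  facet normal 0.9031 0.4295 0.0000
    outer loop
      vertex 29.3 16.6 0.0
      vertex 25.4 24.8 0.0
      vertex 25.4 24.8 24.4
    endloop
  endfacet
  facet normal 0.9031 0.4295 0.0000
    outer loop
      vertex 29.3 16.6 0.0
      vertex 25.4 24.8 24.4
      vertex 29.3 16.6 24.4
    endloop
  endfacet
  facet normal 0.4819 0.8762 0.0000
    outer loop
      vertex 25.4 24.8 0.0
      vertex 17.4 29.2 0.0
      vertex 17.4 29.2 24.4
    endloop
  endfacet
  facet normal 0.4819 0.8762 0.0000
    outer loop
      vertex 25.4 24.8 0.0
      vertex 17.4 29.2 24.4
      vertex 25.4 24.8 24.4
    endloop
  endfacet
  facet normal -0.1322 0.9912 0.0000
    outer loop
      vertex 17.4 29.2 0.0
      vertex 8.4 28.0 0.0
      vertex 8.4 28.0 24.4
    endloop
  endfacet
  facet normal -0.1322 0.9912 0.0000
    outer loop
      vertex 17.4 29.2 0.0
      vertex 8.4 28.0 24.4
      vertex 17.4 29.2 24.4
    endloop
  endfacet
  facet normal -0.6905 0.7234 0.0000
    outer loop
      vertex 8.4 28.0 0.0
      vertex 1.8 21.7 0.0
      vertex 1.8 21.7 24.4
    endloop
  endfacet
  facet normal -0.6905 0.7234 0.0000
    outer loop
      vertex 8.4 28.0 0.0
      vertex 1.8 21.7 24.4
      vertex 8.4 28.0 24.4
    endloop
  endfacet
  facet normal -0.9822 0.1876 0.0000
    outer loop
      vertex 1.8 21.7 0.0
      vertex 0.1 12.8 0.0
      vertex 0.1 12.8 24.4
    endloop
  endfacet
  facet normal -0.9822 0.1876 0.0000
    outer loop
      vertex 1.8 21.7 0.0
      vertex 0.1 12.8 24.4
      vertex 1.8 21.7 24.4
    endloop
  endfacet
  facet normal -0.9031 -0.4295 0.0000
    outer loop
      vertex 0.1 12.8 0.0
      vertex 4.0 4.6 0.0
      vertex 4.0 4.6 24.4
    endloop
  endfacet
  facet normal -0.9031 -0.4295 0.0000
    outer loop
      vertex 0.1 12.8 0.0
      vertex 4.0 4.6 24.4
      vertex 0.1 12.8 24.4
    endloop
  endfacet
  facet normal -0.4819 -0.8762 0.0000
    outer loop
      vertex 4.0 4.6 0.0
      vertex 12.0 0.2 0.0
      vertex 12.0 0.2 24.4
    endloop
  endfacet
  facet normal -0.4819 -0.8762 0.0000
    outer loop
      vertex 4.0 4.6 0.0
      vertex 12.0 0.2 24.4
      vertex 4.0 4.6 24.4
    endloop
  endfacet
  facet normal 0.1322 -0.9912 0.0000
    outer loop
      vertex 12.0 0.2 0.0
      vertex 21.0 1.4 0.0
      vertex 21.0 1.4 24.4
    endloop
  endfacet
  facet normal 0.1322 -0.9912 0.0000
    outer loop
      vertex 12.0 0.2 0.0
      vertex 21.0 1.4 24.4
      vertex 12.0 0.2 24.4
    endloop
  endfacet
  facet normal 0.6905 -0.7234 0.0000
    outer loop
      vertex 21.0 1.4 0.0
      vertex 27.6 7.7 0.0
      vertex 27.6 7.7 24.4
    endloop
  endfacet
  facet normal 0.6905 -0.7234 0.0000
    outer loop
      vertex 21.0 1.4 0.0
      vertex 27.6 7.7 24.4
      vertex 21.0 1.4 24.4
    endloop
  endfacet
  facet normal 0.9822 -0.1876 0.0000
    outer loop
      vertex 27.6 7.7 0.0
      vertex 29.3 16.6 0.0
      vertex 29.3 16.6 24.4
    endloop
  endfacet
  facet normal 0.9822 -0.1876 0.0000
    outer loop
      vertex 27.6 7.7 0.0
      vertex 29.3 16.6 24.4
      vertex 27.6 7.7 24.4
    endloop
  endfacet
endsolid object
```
; perimeter-only toolpath
G21 ; units = mm
G90 ; absolute positioning
G28 ; home
; layer 1
G0 Z6.1
G0 X29.3 Y16.6
G1 X25.4 Y24.8
G1 X17.4 Y29.2
G1 X8.4 Y28.0
G1 X1.8 Y21.7
G1 X0.1 Y12.8
G1 X4.0 Y4.6
G1 X12.0 Y0.2
G1 X21.0 Y1.4
G1 X27.6 Y7.7
G1 X29.3 Y16.6
; layer 2
G0 Z12.2
G0 X29.3 Y16.6
G1 X25.4 Y24.8
G1 X17.4 Y29.2
G1 X8.4 Y28.0
G1 X1.8 Y21.7
G1 X0.1 Y12.8
G1 X4.0 Y4.6
G1 X12.0 Y0.2
G1 X21.0 Y1.4
G1 X27.6 Y7.7
G1 X29.3 Y16.6
; layer 3
G0 Z18.3
G0 X29.3 Y16.6
G1 X25.4 Y24.8
G1 X17.4 Y29.2
G1 X8.4 Y28.0
G1 X1.8 Y21.7
G1 X0.1 Y12.8
G1 X4.0 Y4.6
G1 X12.0 Y0.2
G1 X21.0 Y1.4
G1 X27.6 Y7.7
G1 X29.3 Y16.6
; layer 4
G0 Z24.4
G0 X29.3 Y16.6
G1 X25.4 Y24.8
G1 X17.4 Y29.2
G1 X8.4 Y28.0
G1 X1.8 Y21.7
G1 X0.1 Y12.8
G1 X4.0 Y4.6
G1 X12.0 Y0.2
G1 X21.0 Y1.4
G1 X27.6 Y7.7
G1 X29.3 Y16.6
M2 ; end

The solid is a regular 10-sided prism (a cylinder approximated with 10 flat sides), circumscribed radius ≈ 14.7 mm, height ≈ 24.4 mm. Slicing at Δz = 6.1 mm — 4 equal slices spanning the solid's height, so layer i sits at z = i·h/4 — gives 4 non-empty perimeters. Each is a 10-segment closed polygon; G0 lifts to the layer z and rapids to the start vertex, then G1 traces the edges.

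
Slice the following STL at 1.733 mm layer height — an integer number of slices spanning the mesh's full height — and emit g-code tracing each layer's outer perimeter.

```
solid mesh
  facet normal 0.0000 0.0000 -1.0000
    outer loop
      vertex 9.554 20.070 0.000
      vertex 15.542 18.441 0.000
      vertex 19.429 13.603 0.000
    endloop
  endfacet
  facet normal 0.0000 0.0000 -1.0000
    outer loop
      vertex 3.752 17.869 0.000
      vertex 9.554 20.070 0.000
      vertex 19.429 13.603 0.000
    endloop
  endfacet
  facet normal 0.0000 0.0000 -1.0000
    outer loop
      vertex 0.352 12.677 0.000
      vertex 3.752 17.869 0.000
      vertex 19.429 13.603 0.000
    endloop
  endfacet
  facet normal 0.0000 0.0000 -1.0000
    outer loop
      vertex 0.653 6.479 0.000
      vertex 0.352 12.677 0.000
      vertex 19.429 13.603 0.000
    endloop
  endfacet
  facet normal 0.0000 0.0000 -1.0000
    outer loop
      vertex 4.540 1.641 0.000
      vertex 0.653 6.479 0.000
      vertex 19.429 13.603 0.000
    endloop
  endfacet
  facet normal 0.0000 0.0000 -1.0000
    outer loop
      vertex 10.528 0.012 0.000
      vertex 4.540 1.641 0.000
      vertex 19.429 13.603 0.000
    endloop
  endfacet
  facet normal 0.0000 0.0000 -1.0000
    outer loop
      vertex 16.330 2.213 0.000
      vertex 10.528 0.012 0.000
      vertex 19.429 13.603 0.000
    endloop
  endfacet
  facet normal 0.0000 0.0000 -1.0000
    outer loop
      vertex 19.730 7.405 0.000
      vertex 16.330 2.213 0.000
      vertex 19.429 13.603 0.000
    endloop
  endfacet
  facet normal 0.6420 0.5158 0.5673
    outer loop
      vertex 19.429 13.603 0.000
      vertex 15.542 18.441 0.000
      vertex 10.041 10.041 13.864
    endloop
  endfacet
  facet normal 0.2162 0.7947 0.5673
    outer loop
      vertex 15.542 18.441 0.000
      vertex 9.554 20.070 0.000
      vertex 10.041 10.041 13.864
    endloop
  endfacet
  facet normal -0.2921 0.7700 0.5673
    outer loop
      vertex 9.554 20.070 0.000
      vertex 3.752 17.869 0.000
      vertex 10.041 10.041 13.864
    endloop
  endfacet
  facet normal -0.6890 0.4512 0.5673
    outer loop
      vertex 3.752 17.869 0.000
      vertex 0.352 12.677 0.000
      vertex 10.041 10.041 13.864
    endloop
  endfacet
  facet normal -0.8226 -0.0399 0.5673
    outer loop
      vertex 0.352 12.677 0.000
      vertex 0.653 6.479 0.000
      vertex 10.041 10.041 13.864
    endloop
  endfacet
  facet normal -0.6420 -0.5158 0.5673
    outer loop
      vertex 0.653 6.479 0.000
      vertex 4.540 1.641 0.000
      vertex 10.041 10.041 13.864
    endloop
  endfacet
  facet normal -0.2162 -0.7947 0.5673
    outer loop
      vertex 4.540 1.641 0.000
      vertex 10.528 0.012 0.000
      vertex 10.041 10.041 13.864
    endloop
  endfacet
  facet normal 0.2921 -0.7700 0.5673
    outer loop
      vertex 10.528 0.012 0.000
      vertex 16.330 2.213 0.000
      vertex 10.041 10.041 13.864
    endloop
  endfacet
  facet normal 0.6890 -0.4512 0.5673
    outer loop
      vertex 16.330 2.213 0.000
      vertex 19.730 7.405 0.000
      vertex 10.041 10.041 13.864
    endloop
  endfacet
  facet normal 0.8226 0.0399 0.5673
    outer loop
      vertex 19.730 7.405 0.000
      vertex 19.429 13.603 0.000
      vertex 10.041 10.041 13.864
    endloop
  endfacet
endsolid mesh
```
; perimeter-only toolpath
G21 ; units = mm
G90 ; absolute positioning
G28 ; home
; layer 1
G0 Z1.733
G0 X18.255 Y13.158
G1 X14.854 Y17.391
G1 X9.615 Y18.816
G1 X4.538 Y16.890
G1 X1.563 Y12.348
G1 X1.827 Y6.924
G1 X5.228 Y2.691
G1 X10.467 Y1.266
G1 X15.544 Y3.192
G1 X18.519 Y7.735
G1 X18.255 Y13.158
; layer 2
G0 Z3.466
G0 X17.082 Y12.712
G1 X14.167 Y16.341
G1 X9.676 Y17.563
G1 X5.324 Y15.912
G1 X2.774 Y12.018
G1 X3.000 Y7.370
G1 X5.915 Y3.741
G1 X10.406 Y2.519
G1 X14.758 Y4.170
G1 X17.308 Y8.064
G1 X17.082 Y12.712
; layer 3
G0 Z5.199
G0 X15.909 Y12.267
G1 X13.479 Y15.291
G1 X9.737 Y16.309
G1 X6.110 Y14.934
G1 X3.985 Y11.688
G1 X4.173 Y7.815
G1 X6.603 Y4.791
G1 X10.345 Y3.773
G1 X13.972 Y5.149
G1 X16.097 Y8.393
G1 X15.909 Y12.267
; layer 4
G0 Z6.932
G0 X14.735 Y11.822
G1 X12.791 Y14.241
G1 X9.797 Y15.056
G1 X6.896 Y13.955
G1 X5.197 Y11.359
G1 X5.347 Y8.260
G1 X7.290 Y5.841
G1 X10.285 Y5.027
G1 X13.185 Y6.127
G1 X14.886 Y8.723
G1 X14.735 Y11.822
; layer 5
G0 Z8.665
G0 X13.561 Y11.377
G1 X12.104 Y13.191
G1 X9.858 Y13.802
G1 X7.683 Y12.976
G1 X6.408 Y11.029
G1 X6.521 Y8.705
G1 X7.978 Y6.891
G1 X10.224 Y6.280
G1 X12.399 Y7.106
G1 X13.674 Y9.053
G1 X13.561 Y11.377
; layer 6
G0 Z10.398
G0 X12.388 Y10.931
G1 X11.416 Y12.141
G1 X9.919 Y12.548
G1 X8.469 Y11.998
G1 X7.619 Y10.700
G1 X7.694 Y9.151
G1 X8.666 Y7.941
G1 X10.163 Y7.534
G1 X11.613 Y8.084
G1 X12.463 Y9.382
G1 X12.388 Y10.931
; layer 7
G0 Z12.131
G0 X11.215 Y10.486
G1 X10.729 Y11.091
G1 X9.980 Y11.295
G1 X9.255 Y11.020
G1 X8.830 Y10.370
G1 X8.868 Y9.596
G1 X9.353 Y8.991
G1 X10.102 Y8.787
G1 X10.827 Y9.062
G1 X11.252 Y9.712
G1 X11.215 Y10.486
M2 ; end

The solid is a regular 10-sided pyramid, base circumscribed radius ≈ 10 mm, apex at z ≈ 13.9 mm. Slicing at Δz = 1.733 mm — 8 equal slices spanning the solid's height, so layer i sits at z = i·h/8 — gives 7 non-empty perimeters. Each is a 10-segment closed polygon; G0 lifts to the layer z and rapids to the start vertex, then G1 traces the edges. The cross-section shrinks linearly with z (the slice at the apex is degenerate and omitted).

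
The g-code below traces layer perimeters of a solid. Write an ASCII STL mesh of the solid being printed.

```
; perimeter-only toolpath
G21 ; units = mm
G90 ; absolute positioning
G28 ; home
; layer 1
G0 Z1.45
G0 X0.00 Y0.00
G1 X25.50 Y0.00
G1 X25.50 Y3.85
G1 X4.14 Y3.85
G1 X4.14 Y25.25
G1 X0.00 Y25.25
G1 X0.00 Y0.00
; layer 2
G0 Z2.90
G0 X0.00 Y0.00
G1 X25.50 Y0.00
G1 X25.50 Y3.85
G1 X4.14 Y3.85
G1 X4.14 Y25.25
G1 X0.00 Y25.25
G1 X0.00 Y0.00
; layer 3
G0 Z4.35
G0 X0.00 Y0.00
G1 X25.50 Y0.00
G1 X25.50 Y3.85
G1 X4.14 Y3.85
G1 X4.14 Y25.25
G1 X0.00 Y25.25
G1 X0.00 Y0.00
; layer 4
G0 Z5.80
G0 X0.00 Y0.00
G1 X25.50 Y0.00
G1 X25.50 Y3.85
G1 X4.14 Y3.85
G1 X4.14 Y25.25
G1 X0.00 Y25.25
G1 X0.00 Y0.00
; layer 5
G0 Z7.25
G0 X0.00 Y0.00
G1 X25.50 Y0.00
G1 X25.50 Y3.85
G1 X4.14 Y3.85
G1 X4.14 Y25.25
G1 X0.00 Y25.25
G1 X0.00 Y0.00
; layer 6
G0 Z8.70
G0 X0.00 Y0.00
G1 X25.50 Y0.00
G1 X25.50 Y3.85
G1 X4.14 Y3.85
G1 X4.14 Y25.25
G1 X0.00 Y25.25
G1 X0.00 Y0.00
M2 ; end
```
solid part
  facet normal 0.0000 0.0000 -1.0000
    outer loop
      vertex 25.50 3.85 0.00
      vertex 25.50 0.00 0.00
      vertex 0.00 0.00 0.00
    endloop
  endfacet
  facet normal 0.0000 0.0000 -1.0000
    outer loop
      vertex 4.14 3.85 0.00
      vertex 25.50 3.85 0.00
      vertex 0.00 0.00 0.00
    endloop
  endfacet
  facet normal 0.0000 0.0000 -1.0000
    outer loop
      vertex 4.14 25.25 0.00
      vertex 4.14 3.85 0.00
      vertex 0.00 0.00 0.00
    endloop
  endfacet
  facet normal 0.0000 0.0000 -1.0000
    outer loop
      vertex 0.00 25.25 0.00
      vertex 4.14 25.25 0.00
      vertex 0.00 0.00 0.00
    endloop
  endfacet
  facet normal 0.0000 0.0000 1.0000
    outer loop
      vertex 0.00 0.00 8.70
      vertex 25.50 0.00 8.70
      vertex 25.50 3.85 8.70
    endloop
  endfacet
  facet normal 0.0000 0.0000 1.0000
    outer loop
      vertex 0.00 0.00 8.70
      vertex 25.50 3.85 8.70
      vertex 4.14 3.85 8.70
    endloop
  endfacet
  facet normal 0.0000 0.0000 1.0000
    outer loop
      vertex 0.00 0.00 8.70
      vertex 4.14 3.85 8.70
      vertex 4.14 25.25 8.70
    endloop
  endfacet
  facet normal 0.0000 0.0000 1.0000
    outer loop
      vertex 0.00 0.00 8.70
      vertex 4.14 25.25 8.70
      vertex 0.00 25.25 8.70
    endloop
  endfacet
  facet normal 0.0000 -1.0000 0.0000
    outer loop
      vertex 0.00 0.00 0.00
      vertex 25.50 0.00 0.00
      vertex 25.50 0.00 8.70
    endloop
  endfacet
  facet normal 0.0000 -1.0000 0.0000
    outer loop
      vertex 0.00 0.00 0.00
      vertex 25.50 0.00 8.70
      vertex 0.00 0.00 8.70
    endloop
  endfacet
  facet normal 1.0000 0.0000 0.0000
    outer loop
      vertex 25.50 0.00 0.00
      vertex 25.50 3.85 0.00
      vertex 25.50 3.85 8.70
    endloop
  endfacet
  facet normal 1.0000 0.0000 0.0000
    outer loop
      vertex 25.50 0.00 0.00
      vertex 25.50 3.85 8.70
      vertex 25.50 0.00 8.70
    endloop
  endfacet
  facet normal 0.0000 1.0000 0.0000
    outer loop
      vertex 25.50 3.85 0.00
      vertex 4.14 3.85 0.00
      vertex 4.14 3.85 8.70
    endloop
  endfacet
  facet normal 0.0000 1.0000 0.0000
    outer loop
      vertex 25.50 3.85 0.00
      vertex 4.14 3.85 8.70
      vertex 25.50 3.85 8.70
    endloop
  endfacet
  facet normal 1.0000 0.0000 0.0000
    outer loop
      vertex 4.14 3.85 0.00
      vertex 4.14 25.25 0.00
      vertex 4.14 25.25 8.70
    endloop
  endfacet
  facet normal 1.0000 0.0000 0.0000
    outer loop
      vertex 4.14 3.85 0.00
      vertex 4.14 25.25 8.70
      vertex 4.14 3.85 8.70
    endloop
  endfacet
  facet normal 0.0000 1.0000 0.0000
    outer loop
      vertex 4.14 25.25 0.00
      vertex 0.00 25.25 0.00
      vertex 0.00 25.25 8.70
    endloop
  endfacet
  facet normal 0.0000 1.0000 0.0000
    outer loop
      vertex 4.14 25.25 0.00
      vertex 0.00 25.25 8.70
      vertex 4.14 25.25 8.70
    endloop
  endfacet
  facet normal -1.0000 0.0000 0.0000
    outer loop
      vertex 0.00 25.25 0.00
      vertex 0.00 0.00 0.00
      vertex 0.00 0.00 8.70
    endloop
  endfacet
  facet normal -1.0000 0.0000 0.0000
    outer loop
      vertex 0.00 25.25 0.00
      vertex 0.00 0.00 8.70
      vertex 0.00 25.25 8.70
    endloop
  endfacet
endsolid part

The G0 Z moves step by Δz≈1.45 mm. Every layer's G1 loop is the same polygon, so the solid is a straight extrusion of it from z=0 to z≈8.7. Closing with flat bottom and top caps and triangulating gives 20 facets — an L-shaped prism: outer 25.5 × 25.2 mm, arm thicknesses ≈ 3.85 mm (horizontal) and 4.14 mm (vertical), extruded 8.7 mm in z.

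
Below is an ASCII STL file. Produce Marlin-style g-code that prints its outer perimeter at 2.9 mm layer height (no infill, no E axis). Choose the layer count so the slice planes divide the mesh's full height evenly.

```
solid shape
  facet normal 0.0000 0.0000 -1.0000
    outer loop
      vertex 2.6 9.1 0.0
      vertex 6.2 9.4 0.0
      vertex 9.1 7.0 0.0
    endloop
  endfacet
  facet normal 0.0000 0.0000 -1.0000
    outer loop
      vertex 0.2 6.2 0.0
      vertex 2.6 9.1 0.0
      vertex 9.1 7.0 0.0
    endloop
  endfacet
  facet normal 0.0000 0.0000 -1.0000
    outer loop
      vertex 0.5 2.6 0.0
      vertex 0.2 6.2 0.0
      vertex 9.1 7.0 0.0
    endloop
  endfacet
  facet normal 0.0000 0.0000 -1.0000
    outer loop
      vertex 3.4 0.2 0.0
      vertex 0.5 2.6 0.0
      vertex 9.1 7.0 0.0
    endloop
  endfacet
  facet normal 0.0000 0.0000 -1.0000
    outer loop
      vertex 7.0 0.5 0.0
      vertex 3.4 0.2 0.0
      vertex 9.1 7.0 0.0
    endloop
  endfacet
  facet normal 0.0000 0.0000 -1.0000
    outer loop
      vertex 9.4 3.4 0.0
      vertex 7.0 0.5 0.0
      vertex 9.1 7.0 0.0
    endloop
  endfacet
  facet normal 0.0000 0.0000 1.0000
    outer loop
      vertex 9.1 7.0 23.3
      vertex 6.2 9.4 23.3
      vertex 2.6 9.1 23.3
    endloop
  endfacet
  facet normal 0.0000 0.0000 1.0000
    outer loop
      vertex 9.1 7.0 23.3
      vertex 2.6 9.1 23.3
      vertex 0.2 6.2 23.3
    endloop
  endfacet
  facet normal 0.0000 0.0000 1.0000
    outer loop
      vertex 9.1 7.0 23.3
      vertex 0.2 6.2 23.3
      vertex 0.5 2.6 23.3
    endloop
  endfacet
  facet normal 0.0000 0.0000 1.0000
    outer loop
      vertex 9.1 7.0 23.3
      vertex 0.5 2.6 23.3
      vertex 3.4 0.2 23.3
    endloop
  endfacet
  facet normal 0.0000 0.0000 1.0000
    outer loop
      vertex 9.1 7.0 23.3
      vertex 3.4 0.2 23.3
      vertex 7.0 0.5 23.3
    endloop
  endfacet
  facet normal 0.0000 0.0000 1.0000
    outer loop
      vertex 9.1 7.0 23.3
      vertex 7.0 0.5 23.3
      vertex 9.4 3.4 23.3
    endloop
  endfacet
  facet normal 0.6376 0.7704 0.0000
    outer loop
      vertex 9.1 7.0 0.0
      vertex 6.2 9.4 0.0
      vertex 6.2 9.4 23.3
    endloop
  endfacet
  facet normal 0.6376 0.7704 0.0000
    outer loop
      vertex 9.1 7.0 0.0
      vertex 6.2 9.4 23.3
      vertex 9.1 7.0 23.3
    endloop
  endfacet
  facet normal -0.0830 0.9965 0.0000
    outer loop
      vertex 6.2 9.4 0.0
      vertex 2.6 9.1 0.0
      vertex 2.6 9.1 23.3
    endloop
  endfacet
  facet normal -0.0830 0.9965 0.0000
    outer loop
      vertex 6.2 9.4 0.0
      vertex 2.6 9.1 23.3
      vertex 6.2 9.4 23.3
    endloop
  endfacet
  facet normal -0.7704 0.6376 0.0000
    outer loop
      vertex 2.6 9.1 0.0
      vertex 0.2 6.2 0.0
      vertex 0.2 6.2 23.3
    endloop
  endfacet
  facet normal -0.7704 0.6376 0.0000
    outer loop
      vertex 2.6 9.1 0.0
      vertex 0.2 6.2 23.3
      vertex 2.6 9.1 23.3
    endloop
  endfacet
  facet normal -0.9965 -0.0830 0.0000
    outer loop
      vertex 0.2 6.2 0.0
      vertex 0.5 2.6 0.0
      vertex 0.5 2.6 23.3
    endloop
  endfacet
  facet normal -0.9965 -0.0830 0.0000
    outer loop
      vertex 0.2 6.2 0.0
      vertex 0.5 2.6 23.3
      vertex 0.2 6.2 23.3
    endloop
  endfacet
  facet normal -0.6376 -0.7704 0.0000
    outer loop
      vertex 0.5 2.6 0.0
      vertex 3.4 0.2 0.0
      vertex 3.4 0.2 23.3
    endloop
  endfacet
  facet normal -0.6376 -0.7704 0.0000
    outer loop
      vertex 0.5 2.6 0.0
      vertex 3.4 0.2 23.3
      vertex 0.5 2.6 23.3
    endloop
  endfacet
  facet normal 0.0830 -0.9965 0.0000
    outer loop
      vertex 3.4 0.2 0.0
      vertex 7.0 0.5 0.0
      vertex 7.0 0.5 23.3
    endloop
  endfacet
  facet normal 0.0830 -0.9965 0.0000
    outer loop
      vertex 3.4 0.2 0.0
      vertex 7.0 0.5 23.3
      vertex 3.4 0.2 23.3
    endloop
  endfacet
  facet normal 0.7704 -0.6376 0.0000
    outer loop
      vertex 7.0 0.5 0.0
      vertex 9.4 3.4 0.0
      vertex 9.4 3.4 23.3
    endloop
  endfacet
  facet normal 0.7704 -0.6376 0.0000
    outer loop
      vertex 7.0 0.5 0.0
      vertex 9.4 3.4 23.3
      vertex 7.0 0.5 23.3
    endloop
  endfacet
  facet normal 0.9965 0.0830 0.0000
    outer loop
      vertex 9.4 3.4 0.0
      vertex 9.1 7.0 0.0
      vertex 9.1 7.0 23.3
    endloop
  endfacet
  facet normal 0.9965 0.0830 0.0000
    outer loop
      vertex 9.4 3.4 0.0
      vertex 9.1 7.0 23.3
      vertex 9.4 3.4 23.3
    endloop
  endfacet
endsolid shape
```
; perimeter-only toolpath
G21 ; units = mm
G90 ; absolute positioning
G28 ; home
; layer 1
G0 Z2.9
G0 X9.1 Y7.0
G1 X6.2 Y9.4
G1 X2.6 Y9.1
G1 X0.2 Y6.2
G1 X0.5 Y2.6
G1 X3.4 Y0.2
G1 X7.0 Y0.5
G1 X9.4 Y3.4
G1 X9.1 Y7.0
; layer 2
G0 Z5.8
G0 X9.1 Y7.0
G1 X6.2 Y9.4
G1 X2.6 Y9.1
G1 X0.2 Y6.2
G1 X0.5 Y2.6
G1 X3.4 Y0.2
G1 X7.0 Y0.5
G1 X9.4 Y3.4
G1 X9.1 Y7.0
; layer 3
G0 Z8.7
G0 X9.1 Y7.0
G1 X6.2 Y9.4
G1 X2.6 Y9.1
G1 X0.2 Y6.2
G1 X0.5 Y2.6
G1 X3.4 Y0.2
G1 X7.0 Y0.5
G1 X9.4 Y3.4
G1 X9.1 Y7.0
; layer 4
G0 Z11.7
G0 X9.1 Y7.0
G1 X6.2 Y9.4
G1 X2.6 Y9.1
G1 X0.2 Y6.2
G1 X0.5 Y2.6
G1 X3.4 Y0.2
G1 X7.0 Y0.5
G1 X9.4 Y3.4
G1 X9.1 Y7.0
; layer 5
G0 Z14.6
G0 X9.1 Y7.0
G1 X6.2 Y9.4
G1 X2.6 Y9.1
G1 X0.2 Y6.2
G1 X0.5 Y2.6
G1 X3.4 Y0.2
G1 X7.0 Y0.5
G1 X9.4 Y3.4
G1 X9.1 Y7.0
; layer 6
G0 Z17.5
G0 X9.1 Y7.0
G1 X6.2 Y9.4
G1 X2.6 Y9.1
G1 X0.2 Y6.2
G1 X0.5 Y2.6
G1 X3.4 Y0.2
G1 X7.0 Y0.5
G1 X9.4 Y3.4
G1 X9.1 Y7.0
; layer 7
G0 Z20.4
G0 X9.1 Y7.0
G1 X6.2 Y9.4
G1 X2.6 Y9.1
G1 X0.2 Y6.2
G1 X0.5 Y2.6
G1 X3.4 Y0.2
G1 X7.0 Y0.5
G1 X9.4 Y3.4
G1 X9.1 Y7.0
; layer 8
G0 Z23.3
G0 X9.1 Y7.0
G1 X6.2 Y9.4
G1 X2.6 Y9.1
G1 X0.2 Y6.2
G1 X0.5 Y2.6
G1 X3.4 Y0.2
G1 X7.0 Y0.5
G1 X9.4 Y3.4
G1 X9.1 Y7.0
M2 ; end

The solid is a regular 8-sided prism (a cylinder approximated with 8 flat sides), circumscribed radius ≈ 4.8 mm, height ≈ 23.3 mm. Slicing at Δz = 2.9 mm — 8 equal slices spanning the solid's height, so layer i sits at z = i·h/8 — gives 8 non-empty perimeters. Each is a 8-segment closed polygon; G0 lifts to the layer z and rapids to the start vertex, then G1 traces the edges.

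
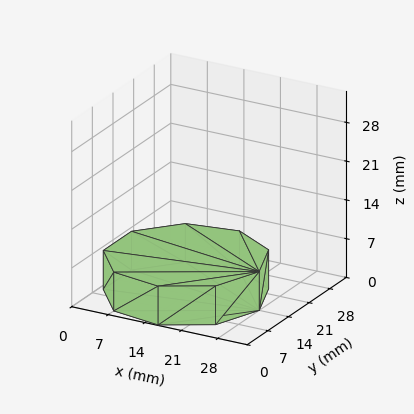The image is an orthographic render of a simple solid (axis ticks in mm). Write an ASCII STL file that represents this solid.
Reading the render: the shape is a regular 9-sided prism (a cylinder approximated with 9 flat sides), circumscribed radius ≈ 14 mm, height ≈ 7 mm (dimensions read to the nearest mm from the axis ticks). For the STL, each face is triangulated and given an outward normal.

solid part
  facet normal 0.0000 0.0000 -1.0000
    outer loop
      vertex 16.431 27.787 0.000
      vertex 24.725 22.999 0.000
      vertex 28.000 14.000 0.000
    endloop
  endfacet
  facet normal 0.0000 0.0000 -1.0000
    outer loop
      vertex 7.000 26.124 0.000
      vertex 16.431 27.787 0.000
      vertex 28.000 14.000 0.000
    endloop
  endfacet
  facet normal 0.0000 0.0000 -1.0000
    outer loop
      vertex 0.844 18.788 0.000
      vertex 7.000 26.124 0.000
      vertex 28.000 14.000 0.000
    endloop
  endfacet
  facet normal 0.0000 0.0000 -1.0000
    outer loop
      vertex 0.844 9.212 0.000
      vertex 0.844 18.788 0.000
      vertex 28.000 14.000 0.000
    endloop
  endfacet
  facet normal 0.0000 0.0000 -1.0000
    outer loop
      vertex 7.000 1.876 0.000
      vertex 0.844 9.212 0.000
      vertex 28.000 14.000 0.000
    endloop
  endfacet
  facet normal 0.0000 0.0000 -1.0000
    outer loop
      vertex 16.431 0.213 0.000
      vertex 7.000 1.876 0.000
      vertex 28.000 14.000 0.000
    endloop
  endfacet
  facet normal 0.0000 0.0000 -1.0000
    outer loop
      vertex 24.725 5.001 0.000
      vertex 16.431 0.213 0.000
      vertex 28.000 14.000 0.000
    endloop
  endfacet
  facet normal 0.0000 0.0000 1.0000
    outer loop
      vertex 28.000 14.000 7.000
      vertex 24.725 22.999 7.000
      vertex 16.431 27.787 7.000
    endloop
  endfacet
  facet normal 0.0000 0.0000 1.0000
    outer loop
      vertex 28.000 14.000 7.000
      vertex 16.431 27.787 7.000
      vertex 7.000 26.124 7.000
    endloop
  endfacet
  facet normal 0.0000 0.0000 1.0000
    outer loop
      vertex 28.000 14.000 7.000
      vertex 7.000 26.124 7.000
      vertex 0.844 18.788 7.000
    endloop
  endfacet
  facet normal 0.0000 0.0000 1.0000
    outer loop
      vertex 28.000 14.000 7.000
      vertex 0.844 18.788 7.000
      vertex 0.844 9.212 7.000
    endloop
  endfacet
  facet normal 0.0000 0.0000 1.0000
    outer loop
      vertex 28.000 14.000 7.000
      vertex 0.844 9.212 7.000
      vertex 7.000 1.876 7.000
    endloop
  endfacet
  facet normal 0.0000 0.0000 1.0000
    outer loop
      vertex 28.000 14.000 7.000
      vertex 7.000 1.876 7.000
      vertex 16.431 0.213 7.000
    endloop
  endfacet
  facet normal 0.0000 0.0000 1.0000
    outer loop
      vertex 28.000 14.000 7.000
      vertex 16.431 0.213 7.000
      vertex 24.725 5.001 7.000
    endloop
  endfacet
  facet normal 0.9397 0.3420 0.0000
    outer loop
      vertex 28.000 14.000 0.000
      vertex 24.725 22.999 0.000
      vertex 24.725 22.999 7.000
    endloop
  endfacet
  facet normal 0.9397 0.3420 0.0000
    outer loop
      vertex 28.000 14.000 0.000
      vertex 24.725 22.999 7.000
      vertex 28.000 14.000 7.000
    endloop
  endfacet
  facet normal 0.5000 0.8660 0.0000
    outer loop
      vertex 24.725 22.999 0.000
      vertex 16.431 27.787 0.000
      vertex 16.431 27.787 7.000
    endloop
  endfacet
  facet normal 0.5000 0.8660 0.0000
    outer loop
      vertex 24.725 22.999 0.000
      vertex 16.431 27.787 7.000
      vertex 24.725 22.999 7.000
    endloop
  endfacet
  facet normal -0.1737 0.9848 0.0000
    outer loop
      vertex 16.431 27.787 0.000
      vertex 7.000 26.124 0.000
      vertex 7.000 26.124 7.000
    endloop
  endfacet
  facet normal -0.1737 0.9848 0.0000
    outer loop
      vertex 16.431 27.787 0.000
      vertex 7.000 26.124 7.000
      vertex 16.431 27.787 7.000
    endloop
  endfacet
  facet normal -0.7660 0.6428 0.0000
    outer loop
      vertex 7.000 26.124 0.000
      vertex 0.844 18.788 0.000
      vertex 0.844 18.788 7.000
    endloop
  endfacet
  facet normal -0.7660 0.6428 0.0000
    outer loop
      vertex 7.000 26.124 0.000
      vertex 0.844 18.788 7.000
      vertex 7.000 26.124 7.000
    endloop
  endfacet
  facet normal -1.0000 0.0000 0.0000
    outer loop
      vertex 0.844 18.788 0.000
      vertex 0.844 9.212 0.000
      vertex 0.844 9.212 7.000
    endloop
  endfacet
  facet normal -1.0000 0.0000 0.0000
    outer loop
      vertex 0.844 18.788 0.000
      vertex 0.844 9.212 7.000
      vertex 0.844 18.788 7.000
    endloop
  endfacet
  facet normal -0.7660 -0.6428 0.0000
    outer loop
      vertex 0.844 9.212 0.000
      vertex 7.000 1.876 0.000
      vertex 7.000 1.876 7.000
    endloop
  endfacet
  facet normal -0.7660 -0.6428 0.0000
    outer loop
      vertex 0.844 9.212 0.000
      vertex 7.000 1.876 7.000
      vertex 0.844 9.212 7.000
    endloop
  endfacet
  facet normal -0.1737 -0.9848 0.0000
    outer loop
      vertex 7.000 1.876 0.000
      vertex 16.431 0.213 0.000
      vertex 16.431 0.213 7.000
    endloop
  endfacet
  facet normal -0.1737 -0.9848 0.0000
    outer loop
      vertex 7.000 1.876 0.000
      vertex 16.431 0.213 7.000
      vertex 7.000 1.876 7.000
    endloop
  endfacet
  facet normal 0.5000 -0.8660 0.0000
    outer loop
      vertex 16.431 0.213 0.000
      vertex 24.725 5.001 0.000
      vertex 24.725 5.001 7.000
    endloop
  endfacet
  facet normal 0.5000 -0.8660 0.0000
    outer loop
      vertex 16.431 0.213 0.000
      vertex 24.725 5.001 7.000
      vertex 16.431 0.213 7.000
    endloop
  endfacet
  facet normal 0.9397 -0.3420 0.0000
    outer loop
      vertex 24.725 5.001 0.000
      vertex 28.000 14.000 0.000
      vertex 28.000 14.000 7.000
    endloop
  endfacet
  facet normal 0.9397 -0.3420 0.0000
    outer loop
      vertex 24.725 5.001 0.000
      vertex 28.000 14.000 7.000
      vertex 24.725 5.001 7.000
    endloop
  endfacet
endsolid part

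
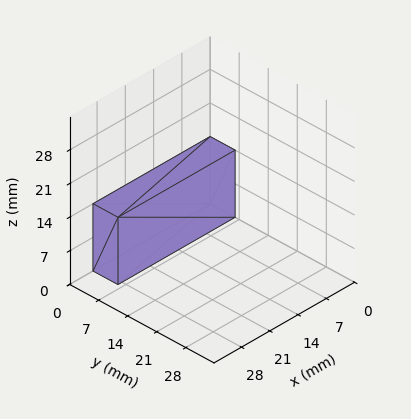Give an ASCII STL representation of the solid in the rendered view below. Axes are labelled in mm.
Reading the render: the shape is a rectangular box, roughly 29 × 6 mm footprint and 14 mm tall (dimensions read to the nearest mm from the axis ticks). For the STL, each face is triangulated and given an outward normal.

solid part
  facet normal 0.0000 0.0000 -1.0000
    outer loop
      vertex 29.00 6.00 0.00
      vertex 29.00 0.00 0.00
      vertex 0.00 0.00 0.00
    endloop
  endfacet
  facet normal 0.0000 0.0000 -1.0000
    outer loop
      vertex 0.00 6.00 0.00
      vertex 29.00 6.00 0.00
      vertex 0.00 0.00 0.00
    endloop
  endfacet
  facet normal 0.0000 0.0000 1.0000
    outer loop
      vertex 0.00 0.00 14.00
      vertex 29.00 0.00 14.00
      vertex 29.00 6.00 14.00
    endloop
  endfacet
  facet normal 0.0000 0.0000 1.0000
    outer loop
      vertex 0.00 0.00 14.00
      vertex 29.00 6.00 14.00
      vertex 0.00 6.00 14.00
    endloop
  endfacet
  facet normal 0.0000 -1.0000 0.0000
    outer loop
      vertex 0.00 0.00 0.00
      vertex 29.00 0.00 0.00
      vertex 29.00 0.00 14.00
    endloop
  endfacet
  facet normal 0.0000 -1.0000 0.0000
    outer loop
      vertex 0.00 0.00 0.00
      vertex 29.00 0.00 14.00
      vertex 0.00 0.00 14.00
    endloop
  endfacet
  facet normal 0.0000 1.0000 0.0000
    outer loop
      vertex 29.00 6.00 14.00
      vertex 29.00 6.00 0.00
      vertex 0.00 6.00 0.00
    endloop
  endfacet
  facet normal 0.0000 1.0000 0.0000
    outer loop
      vertex 0.00 6.00 14.00
      vertex 29.00 6.00 14.00
      vertex 0.00 6.00 0.00
    endloop
  endfacet
  facet normal -1.0000 0.0000 0.0000
    outer loop
      vertex 0.00 6.00 14.00
      vertex 0.00 6.00 0.00
      vertex 0.00 0.00 0.00
    endloop
  endfacet
  facet normal -1.0000 0.0000 0.0000
    outer loop
      vertex 0.00 0.00 14.00
      vertex 0.00 6.00 14.00
      vertex 0.00 0.00 0.00
    endloop
  endfacet
  facet normal 1.0000 0.0000 0.0000
    outer loop
      vertex 29.00 0.00 0.00
      vertex 29.00 6.00 0.00
      vertex 29.00 6.00 14.00
    endloop
  endfacet
  facet normal 1.0000 0.0000 0.0000
    outer loop
      vertex 29.00 0.00 0.00
      vertex 29.00 6.00 14.00
      vertex 29.00 0.00 14.00
    endloop
  endfacet
endsolid part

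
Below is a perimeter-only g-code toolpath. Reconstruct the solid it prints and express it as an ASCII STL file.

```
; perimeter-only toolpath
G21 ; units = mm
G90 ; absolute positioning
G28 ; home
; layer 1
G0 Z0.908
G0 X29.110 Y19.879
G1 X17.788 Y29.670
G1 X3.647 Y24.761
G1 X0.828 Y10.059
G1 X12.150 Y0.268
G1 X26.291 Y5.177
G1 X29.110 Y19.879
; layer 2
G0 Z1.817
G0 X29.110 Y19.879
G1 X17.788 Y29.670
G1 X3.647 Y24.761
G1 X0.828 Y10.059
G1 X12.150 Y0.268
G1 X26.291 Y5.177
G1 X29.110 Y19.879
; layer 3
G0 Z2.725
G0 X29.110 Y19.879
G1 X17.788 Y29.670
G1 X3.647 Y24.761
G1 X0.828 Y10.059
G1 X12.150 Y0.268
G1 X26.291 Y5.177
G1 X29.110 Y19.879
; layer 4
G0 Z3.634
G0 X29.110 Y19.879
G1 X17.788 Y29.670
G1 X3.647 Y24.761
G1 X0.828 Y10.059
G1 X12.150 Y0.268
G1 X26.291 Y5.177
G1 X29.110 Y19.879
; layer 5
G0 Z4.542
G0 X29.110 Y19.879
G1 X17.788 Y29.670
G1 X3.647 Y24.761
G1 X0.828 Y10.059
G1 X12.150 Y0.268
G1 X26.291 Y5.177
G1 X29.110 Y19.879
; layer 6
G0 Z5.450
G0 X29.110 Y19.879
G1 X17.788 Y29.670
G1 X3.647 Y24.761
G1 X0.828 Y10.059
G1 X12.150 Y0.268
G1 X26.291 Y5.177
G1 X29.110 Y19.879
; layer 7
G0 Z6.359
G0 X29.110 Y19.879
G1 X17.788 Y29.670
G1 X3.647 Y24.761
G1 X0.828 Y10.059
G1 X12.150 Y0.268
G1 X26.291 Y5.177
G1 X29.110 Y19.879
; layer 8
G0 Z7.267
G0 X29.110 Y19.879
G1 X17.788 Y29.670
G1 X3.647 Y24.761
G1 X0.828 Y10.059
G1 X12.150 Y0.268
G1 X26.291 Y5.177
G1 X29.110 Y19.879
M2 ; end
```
solid part
  facet normal 0.0000 0.0000 -1.0000
    outer loop
      vertex 3.647 24.761 0.000
      vertex 17.788 29.670 0.000
      vertex 29.110 19.879 0.000
    endloop
  endfacet
  facet normal 0.0000 0.0000 -1.0000
    outer loop
      vertex 0.828 10.059 0.000
      vertex 3.647 24.761 0.000
      vertex 29.110 19.879 0.000
    endloop
  endfacet
  facet normal 0.0000 0.0000 -1.0000
    outer loop
      vertex 12.150 0.268 0.000
      vertex 0.828 10.059 0.000
      vertex 29.110 19.879 0.000
    endloop
  endfacet
  facet normal 0.0000 0.0000 -1.0000
    outer loop
      vertex 26.291 5.177 0.000
      vertex 12.150 0.268 0.000
      vertex 29.110 19.879 0.000
    endloop
  endfacet
  facet normal 0.0000 0.0000 1.0000
    outer loop
      vertex 29.110 19.879 7.267
      vertex 17.788 29.670 7.267
      vertex 3.647 24.761 7.267
    endloop
  endfacet
  facet normal 0.0000 0.0000 1.0000
    outer loop
      vertex 29.110 19.879 7.267
      vertex 3.647 24.761 7.267
      vertex 0.828 10.059 7.267
    endloop
  endfacet
  facet normal 0.0000 0.0000 1.0000
    outer loop
      vertex 29.110 19.879 7.267
      vertex 0.828 10.059 7.267
      vertex 12.150 0.268 7.267
    endloop
  endfacet
  facet normal 0.0000 0.0000 1.0000
    outer loop
      vertex 29.110 19.879 7.267
      vertex 12.150 0.268 7.267
      vertex 26.291 5.177 7.267
    endloop
  endfacet
  facet normal 0.6541 0.7564 0.0000
    outer loop
      vertex 29.110 19.879 0.000
      vertex 17.788 29.670 0.000
      vertex 17.788 29.670 7.267
    endloop
  endfacet
  facet normal 0.6541 0.7564 0.0000
    outer loop
      vertex 29.110 19.879 0.000
      vertex 17.788 29.670 7.267
      vertex 29.110 19.879 7.267
    endloop
  endfacet
  facet normal -0.3279 0.9447 0.0000
    outer loop
      vertex 17.788 29.670 0.000
      vertex 3.647 24.761 0.000
      vertex 3.647 24.761 7.267
    endloop
  endfacet
  facet normal -0.3279 0.9447 0.0000
    outer loop
      vertex 17.788 29.670 0.000
      vertex 3.647 24.761 7.267
      vertex 17.788 29.670 7.267
    endloop
  endfacet
  facet normal -0.9821 0.1883 0.0000
    outer loop
      vertex 3.647 24.761 0.000
      vertex 0.828 10.059 0.000
      vertex 0.828 10.059 7.267
    endloop
  endfacet
  facet normal -0.9821 0.1883 0.0000
    outer loop
      vertex 3.647 24.761 0.000
      vertex 0.828 10.059 7.267
      vertex 3.647 24.761 7.267
    endloop
  endfacet
  facet normal -0.6541 -0.7564 0.0000
    outer loop
      vertex 0.828 10.059 0.000
      vertex 12.150 0.268 0.000
      vertex 12.150 0.268 7.267
    endloop
  endfacet
  facet normal -0.6541 -0.7564 0.0000
    outer loop
      vertex 0.828 10.059 0.000
      vertex 12.150 0.268 7.267
      vertex 0.828 10.059 7.267
    endloop
  endfacet
  facet normal 0.3279 -0.9447 0.0000
    outer loop
      vertex 12.150 0.268 0.000
      vertex 26.291 5.177 0.000
      vertex 26.291 5.177 7.267
    endloop
  endfacet
  facet normal 0.3279 -0.9447 0.0000
    outer loop
      vertex 12.150 0.268 0.000
      vertex 26.291 5.177 7.267
      vertex 12.150 0.268 7.267
    endloop
  endfacet
  facet normal 0.9821 -0.1883 0.0000
    outer loop
      vertex 26.291 5.177 0.000
      vertex 29.110 19.879 0.000
      vertex 29.110 19.879 7.267
    endloop
  endfacet
  facet normal 0.9821 -0.1883 0.0000
    outer loop
      vertex 26.291 5.177 0.000
      vertex 29.110 19.879 7.267
      vertex 26.291 5.177 7.267
    endloop
  endfacet
endsolid part

The G0 Z moves step by Δz≈0.908 mm. Every layer's G1 loop is the same polygon, so the solid is a straight extrusion of it from z=0 to z≈7.27. Closing with flat bottom and top caps and triangulating gives 20 facets — a regular 6-sided prism (a cylinder approximated with 6 flat sides), circumscribed radius ≈ 15 mm, height ≈ 7.27 mm.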